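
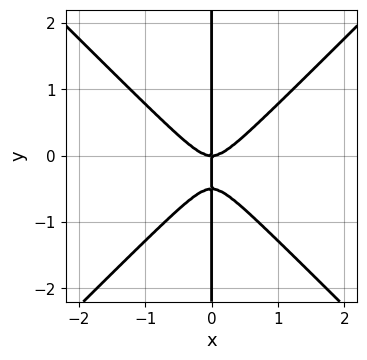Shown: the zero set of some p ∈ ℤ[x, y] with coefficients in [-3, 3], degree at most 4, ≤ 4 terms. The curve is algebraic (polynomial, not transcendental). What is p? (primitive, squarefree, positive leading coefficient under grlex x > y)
2*x^3 - 2*x*y^2 - x*y

1. Degree: no degree-2 curve has this shape, so deg p = 3.
2. Observable constraints: every point of the y-axis in the box is on the curve; one x-axis crossing is at x = 0.
3. Solving for integer coefficients yields p as stated.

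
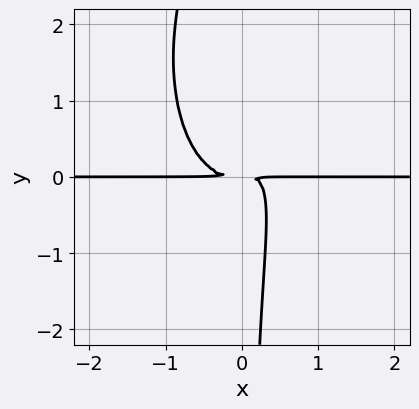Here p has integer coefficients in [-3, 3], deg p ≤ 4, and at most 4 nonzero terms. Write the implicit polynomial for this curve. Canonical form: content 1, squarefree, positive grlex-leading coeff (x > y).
First, degree: a generic line meets the curve in up to 4 points, so deg p = 4.
Then, against the integer gridlines: the visible x-axis segment lies entirely on the curve.
Finally, fitting integer coefficients to these (and the overall shape) gives p.

3*x^3*y + x*y^3 - 2*x*y^2 + y^2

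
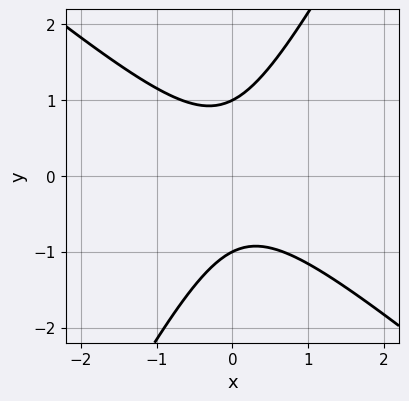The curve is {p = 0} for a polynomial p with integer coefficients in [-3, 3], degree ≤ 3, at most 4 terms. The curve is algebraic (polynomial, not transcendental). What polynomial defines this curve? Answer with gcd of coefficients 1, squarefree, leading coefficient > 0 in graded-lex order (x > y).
1. The degree is 2 — no degree-1 curve has this shape.
2. Against the integer gridlines: among the integer gridlines, it crosses the y-axis at y ∈ {-1, 1}; the curve avoids every integer x-axis point in the box.
3. Assembling these constraints gives the stated polynomial.

3*x^2 + 2*x*y - 2*y^2 + 2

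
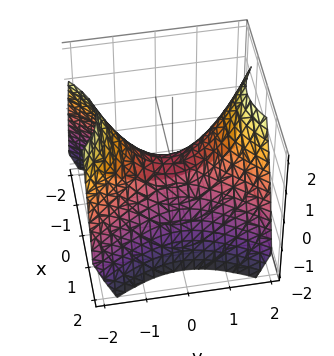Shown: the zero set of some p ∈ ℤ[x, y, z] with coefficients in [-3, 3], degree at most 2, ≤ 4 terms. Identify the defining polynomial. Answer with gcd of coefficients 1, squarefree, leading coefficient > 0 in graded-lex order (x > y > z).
First, the degree is 2 — a hyperbolic paraboloid; a quadric.
Next, symmetries: mirror symmetry x ↦ −x ⇒ only even powers of x; it's symmetric under y → −y, forcing even powers of y.
Then, from the visible intercepts: one z-axis crossing is at z = 0; one y-axis crossing is at y = 0; one x-axis crossing is at x = 0.
Finally, together with the visible shape, these determine p as stated.

3*x^2 - 2*y^2 + 3*z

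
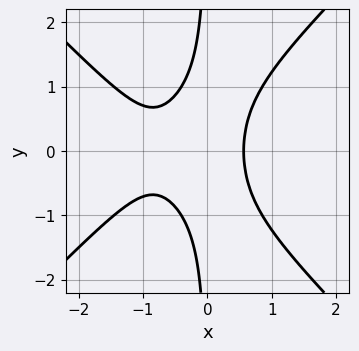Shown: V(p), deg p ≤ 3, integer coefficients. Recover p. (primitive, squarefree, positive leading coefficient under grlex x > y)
(a) The degree is 3 — no degree-2 curve has this shape.
(b) Symmetries: it's symmetric under y → −y, forcing even powers of y.
(c) Checking where it meets the axes: the curve avoids every integer y-axis point in the box.
(d) Together with the visible shape, these determine p as stated.

2*x^3 - 2*x*y^2 + 2*x^2 - 1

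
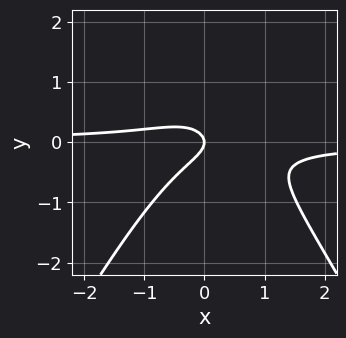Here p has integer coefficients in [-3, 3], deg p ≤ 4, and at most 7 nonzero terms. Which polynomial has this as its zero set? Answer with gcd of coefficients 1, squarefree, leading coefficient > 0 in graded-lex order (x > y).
1. deg p = 3. The shape is more complex than any degree-2 curve.
2. Against the integer gridlines: it meets the x-axis at x = 0 (among the integer gridlines); it meets the y-axis at y = 0 (among the integer gridlines).
3. Putting this together gives p.

3*x^2*y - y^3 - x*y + 3*y^2 + x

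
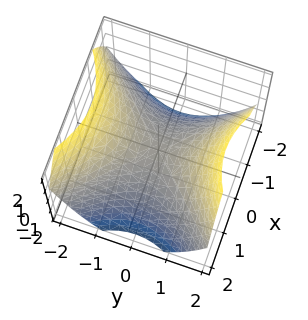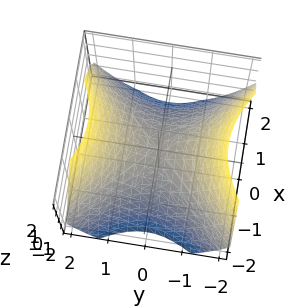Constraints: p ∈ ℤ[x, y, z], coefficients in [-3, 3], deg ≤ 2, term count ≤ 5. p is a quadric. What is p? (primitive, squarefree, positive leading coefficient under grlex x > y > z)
1. Degree: a hyperbolic paraboloid; a quadric, so deg p = 2.
2. Symmetries: mirror symmetry x ↦ −x ⇒ only even powers of x; it's symmetric under y → −y, forcing even powers of y.
3. From the visible intercepts: it crosses the x-axis at the gridline x = 0; it meets the y-axis at y = 0 (among the integer gridlines); one z-axis crossing is at z = 0.
4. Together with the visible shape, these determine p as stated.

2*x^2 - 2*y^2 + 3*z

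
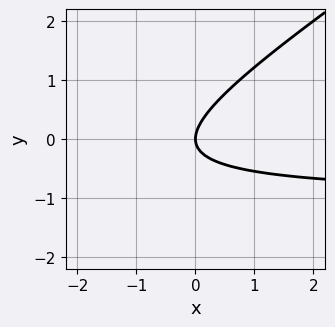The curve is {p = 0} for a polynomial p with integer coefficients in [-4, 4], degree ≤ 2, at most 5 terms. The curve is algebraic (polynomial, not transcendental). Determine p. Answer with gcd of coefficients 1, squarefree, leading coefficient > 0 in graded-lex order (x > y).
First, deg p = 2. The shape is more complex than any degree-1 curve.
Then, observable constraints: one y-axis crossing is at y = 0; it crosses the x-axis at the gridline x = 0.
Finally, matching integer coefficients to the picture gives p.

2*x*y - 3*y^2 + 2*x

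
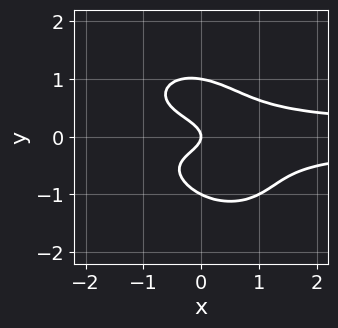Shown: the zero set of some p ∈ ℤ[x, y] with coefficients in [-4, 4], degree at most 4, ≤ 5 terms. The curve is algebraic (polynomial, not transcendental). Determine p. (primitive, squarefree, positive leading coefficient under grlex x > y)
3*x^2*y^2 + 2*x*y^3 + 3*y^4 - 3*y^2 - x

1. Degree: no degree-3 curve has this shape, so deg p = 4.
2. Checking where it meets the axes: among the integer gridlines, it crosses the y-axis at y ∈ {-1, 0, 1}; it crosses the x-axis at the gridline x = 0.
3. Putting this together gives p.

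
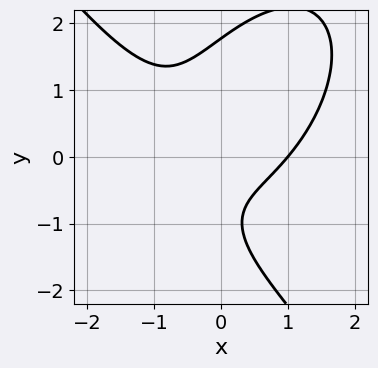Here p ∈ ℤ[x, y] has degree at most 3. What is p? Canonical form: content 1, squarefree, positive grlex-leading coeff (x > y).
Degree: no degree-2 curve has this shape, so deg p = 3.
Checking where it meets the axes: one x-axis crossing is at x = 1.
The integer polynomial consistent with all of this is the stated p.

2*x^3 + y^3 - 3*x*y - 2*y - 2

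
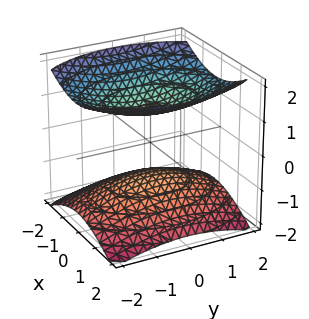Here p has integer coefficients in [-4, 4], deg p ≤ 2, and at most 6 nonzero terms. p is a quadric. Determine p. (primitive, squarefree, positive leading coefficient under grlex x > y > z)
2*x^2 + y^2 - 3*z^2 + 3

1. There are 2 components. They look like related sheets of one shape, so recover p as a whole.
2. deg p = 2. Two sheets facing apart; a quadric.
3. Symmetries: mirror symmetry x ↦ −x ⇒ only even powers of x; it's symmetric under z → −z, forcing even powers of z; the y ↦ −y reflection is a symmetry, so y appears only in even powers.
4. Observable constraints: it misses every integer gridline on the x-axis; it misses every integer gridline on the y-axis; among the integer gridlines, it crosses the z-axis at z ∈ {-1, 1}.
5. Matching integer coefficients to the picture gives p.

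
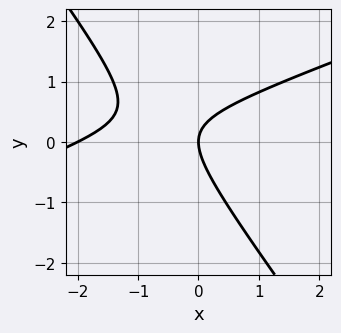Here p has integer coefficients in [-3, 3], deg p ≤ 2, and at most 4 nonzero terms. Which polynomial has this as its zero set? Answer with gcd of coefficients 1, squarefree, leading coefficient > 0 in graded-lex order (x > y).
x^2 - 2*x*y - 2*y^2 + 2*x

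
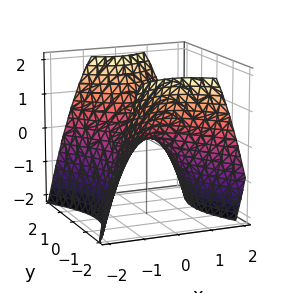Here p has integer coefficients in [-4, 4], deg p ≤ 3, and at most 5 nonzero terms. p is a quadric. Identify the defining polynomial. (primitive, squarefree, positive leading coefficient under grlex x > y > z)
Degree: a saddle surface; a quadric, so deg p = 2.
Symmetries: it's symmetric under y → −y, forcing even powers of y; it's symmetric under x → −x, forcing even powers of x.
Observable constraints: it meets the z-axis at z = 0 (among the integer gridlines); it meets the x-axis at x = 0 (among the integer gridlines).
Fitting integer coefficients to these (and the overall shape) gives p.

3*x^2 - 2*y^2 + 3*z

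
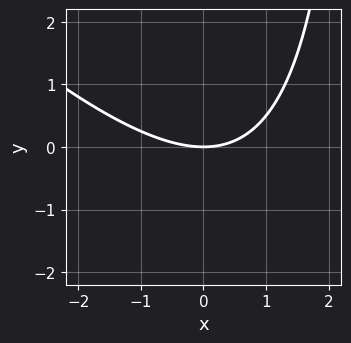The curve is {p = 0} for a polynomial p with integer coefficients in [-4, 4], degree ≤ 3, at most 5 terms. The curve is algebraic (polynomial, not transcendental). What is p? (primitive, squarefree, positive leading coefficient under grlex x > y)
x^2 + x*y - 3*y

First, degree: no degree-1 curve has this shape, so deg p = 2.
Then, observable constraints: one y-axis crossing is at y = 0; it meets the x-axis at x = 0 (among the integer gridlines).
Finally, fitting integer coefficients to these (and the overall shape) gives p.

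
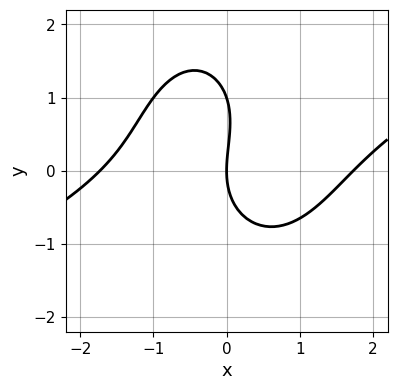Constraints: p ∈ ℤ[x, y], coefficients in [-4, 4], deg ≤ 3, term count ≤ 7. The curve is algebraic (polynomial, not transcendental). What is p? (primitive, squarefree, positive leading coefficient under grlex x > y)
1. The degree is 3 — the shape is more complex than any degree-2 curve.
2. Reading off the gridlines: the y-axis gridline crossings are at y ∈ {0, 1}; it crosses the x-axis at the gridline x = 0.
3. The integer polynomial consistent with all of this is the stated p.

x^3 - 2*x^2*y - y^3 + y^2 - 3*x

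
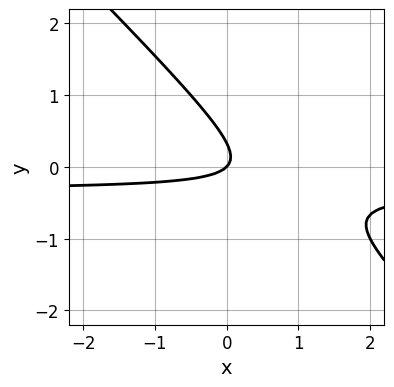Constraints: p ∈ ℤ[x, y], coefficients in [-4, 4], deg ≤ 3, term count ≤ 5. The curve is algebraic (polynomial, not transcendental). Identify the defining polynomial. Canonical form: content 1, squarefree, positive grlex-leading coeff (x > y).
3*x*y + 3*y^2 + x - y

First, degree: a generic line meets the curve in up to 2 points, so deg p = 2.
Then, checking where it meets the axes: it meets the x-axis at x = 0 (among the integer gridlines); one y-axis crossing is at y = 0.
Finally, assembling these constraints gives the stated polynomial.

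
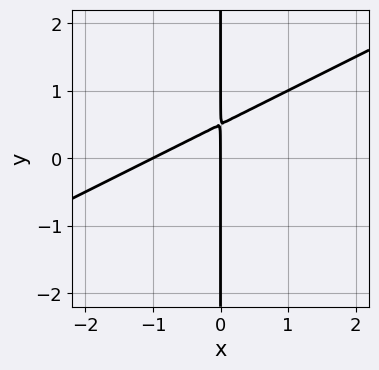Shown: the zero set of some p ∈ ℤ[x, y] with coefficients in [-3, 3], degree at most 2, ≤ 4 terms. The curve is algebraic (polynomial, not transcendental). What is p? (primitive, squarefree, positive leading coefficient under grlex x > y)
x^2 - 2*x*y + x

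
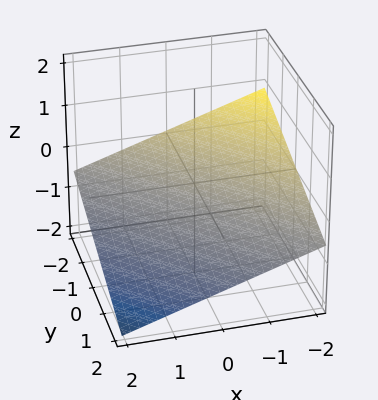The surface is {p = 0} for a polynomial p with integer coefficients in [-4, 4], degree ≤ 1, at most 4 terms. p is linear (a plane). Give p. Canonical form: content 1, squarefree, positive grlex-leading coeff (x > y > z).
1. deg p = 1. The surface is flat (a plane).
2. Reading off the gridlines: it meets the y-axis at y = -2 (among the integer gridlines); it meets the x-axis at x = -2 (among the integer gridlines).
3. These observations pin down the coefficients.

x + y + 3*z + 2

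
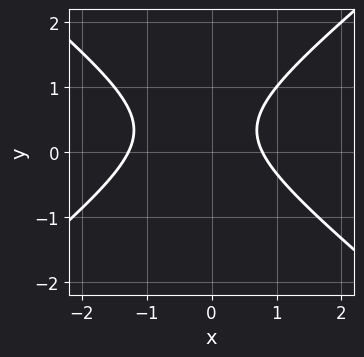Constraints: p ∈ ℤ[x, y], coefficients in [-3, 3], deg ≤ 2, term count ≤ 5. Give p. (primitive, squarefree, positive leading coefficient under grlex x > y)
1. deg p = 2. No degree-1 curve has this shape.
2. From the axis intercepts and sections: the curve avoids every integer y-axis point in the box.
3. Together with the visible shape, these determine p as stated.

2*x^2 - 3*y^2 + x + 2*y - 2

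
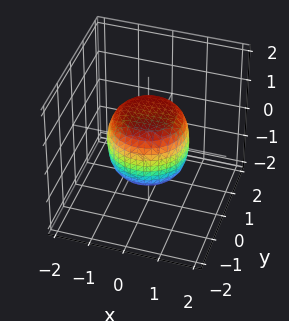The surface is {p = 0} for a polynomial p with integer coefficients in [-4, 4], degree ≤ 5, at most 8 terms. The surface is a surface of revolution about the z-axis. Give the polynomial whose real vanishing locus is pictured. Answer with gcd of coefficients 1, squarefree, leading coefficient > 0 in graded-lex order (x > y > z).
(a) deg p = 4. The shape is more complex than any degree-3 surface.
(b) Symmetries: the surface is invariant under rotation about z: p = q(x² + y², z).
(c) Against the integer gridlines: a circular section at z = 1 has radius between 0 and 1; among the integer gridlines, it crosses the z-axis at z ∈ {-1, 1}.
(d) Fitting integer coefficients to these (and the overall shape) gives p.

2*x^4 + 4*x^2*y^2 + 2*y^4 - x^2 - y^2 + 2*z^2 - 2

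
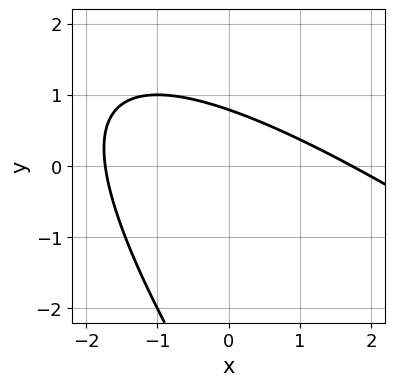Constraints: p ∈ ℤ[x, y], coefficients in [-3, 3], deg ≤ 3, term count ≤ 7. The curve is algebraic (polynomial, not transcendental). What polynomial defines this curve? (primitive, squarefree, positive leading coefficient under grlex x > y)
The degree is 2 — a generic line meets the curve in up to 2 points.
The integer polynomial consistent with all of this is the stated p.

x^2 + 2*x*y + y^2 + 3*y - 3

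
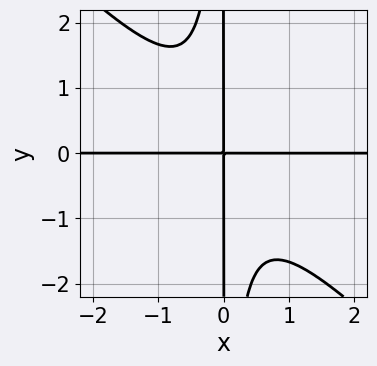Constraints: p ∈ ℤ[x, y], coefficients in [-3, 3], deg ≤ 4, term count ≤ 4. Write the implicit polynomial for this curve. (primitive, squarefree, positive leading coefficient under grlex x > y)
3*x^3*y + 3*x^2*y^2 + 2*x*y

1. The degree is 4 — a generic line meets the curve in up to 4 points.
2. Reading off the gridlines: the visible x-axis segment lies entirely on the curve; the visible y-axis segment lies entirely on the curve.
3. Solving for integer coefficients yields p as stated.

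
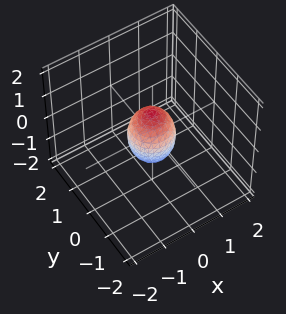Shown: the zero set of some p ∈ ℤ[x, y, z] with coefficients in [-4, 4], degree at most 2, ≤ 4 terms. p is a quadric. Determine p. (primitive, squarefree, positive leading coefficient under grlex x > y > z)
1. deg p = 2. A closed, bounded, convex surface; a quadric.
2. Symmetries: every cross-section ⟂ z is a circle, so x, y appear only via x² + y²; it's symmetric under z → −z, forcing even powers of z.
3. Reading off the gridlines: a circular section at z = 0 has radius between 0 and 1; the z-axis gridline crossings are at z ∈ {-1, 1}.
4. Assembling these constraints gives the stated polynomial.

2*x^2 + 2*y^2 + z^2 - 1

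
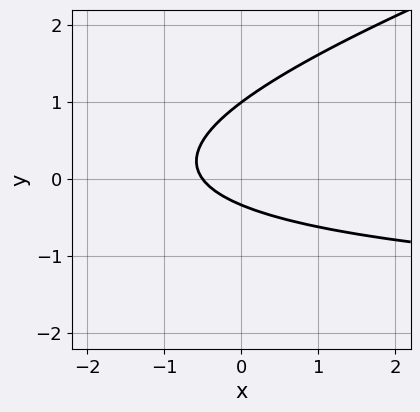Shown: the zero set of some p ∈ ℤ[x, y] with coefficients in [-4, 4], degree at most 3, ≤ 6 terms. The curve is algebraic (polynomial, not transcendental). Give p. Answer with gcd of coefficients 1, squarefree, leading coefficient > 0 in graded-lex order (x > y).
x*y - 3*y^2 + 2*x + 2*y + 1

(a) Degree: the shape is more complex than any degree-1 curve, so deg p = 2.
(b) Against the integer gridlines: one y-axis crossing is at y = 1.
(c) Assembling these constraints gives the stated polynomial.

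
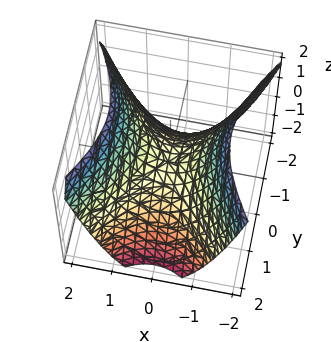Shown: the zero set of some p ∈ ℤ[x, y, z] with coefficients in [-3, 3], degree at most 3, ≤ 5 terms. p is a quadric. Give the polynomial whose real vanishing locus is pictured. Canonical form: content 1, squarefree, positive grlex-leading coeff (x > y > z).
3*x^2 - 2*y^2 - 3*z

1. Degree: a hyperbolic paraboloid; a quadric, so deg p = 2.
2. Symmetries: it's symmetric under x → −x, forcing even powers of x; it's symmetric under y → −y, forcing even powers of y.
3. Reading off the gridlines: it crosses the y-axis at the gridline y = 0; it meets the x-axis at x = 0 (among the integer gridlines); it meets the z-axis at z = 0 (among the integer gridlines).
4. Together with the visible shape, these determine p as stated.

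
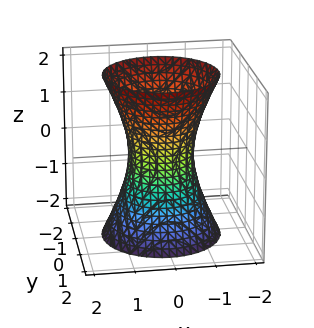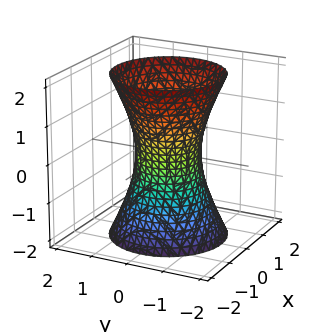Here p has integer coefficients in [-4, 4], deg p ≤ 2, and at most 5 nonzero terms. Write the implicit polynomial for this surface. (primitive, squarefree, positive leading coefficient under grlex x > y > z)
(a) Degree: a generic line meets the surface in up to 2 points, so deg p = 2.
(b) Symmetry: the z-axis is an axis of rotation, so x and y enter only as x² + y².
(c) Observable constraints: no z-intercept at any integer in the box; a circular section at z = -2 has radius between 1 and 2.
(d) Putting this together gives p.

3*x^2 + 3*y^2 - z^2 - 2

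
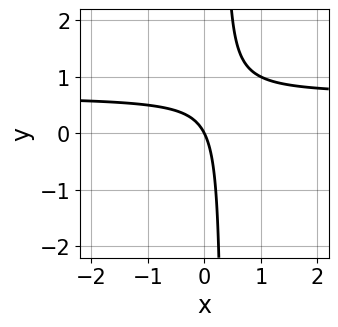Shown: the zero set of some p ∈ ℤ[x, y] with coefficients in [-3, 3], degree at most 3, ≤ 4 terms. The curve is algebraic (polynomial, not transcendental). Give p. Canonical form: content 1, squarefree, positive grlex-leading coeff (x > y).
3*x*y - 2*x - y

First, degree: a generic line meets the curve in up to 2 points, so deg p = 2.
Then, checking where it meets the axes: one y-axis crossing is at y = 0; it meets the x-axis at x = 0 (among the integer gridlines).
Finally, these observations pin down the coefficients.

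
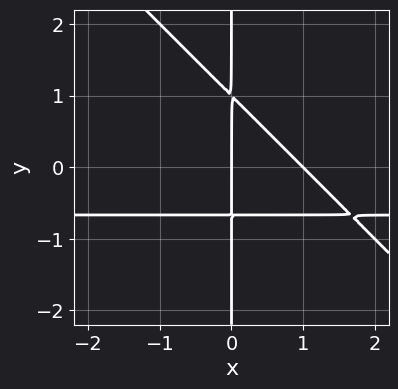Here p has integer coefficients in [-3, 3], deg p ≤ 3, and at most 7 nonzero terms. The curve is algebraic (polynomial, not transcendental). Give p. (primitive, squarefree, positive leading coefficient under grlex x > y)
1. Degree: the shape is more complex than any degree-2 curve, so deg p = 3.
2. Reading off the gridlines: the visible y-axis segment lies entirely on the curve; among the integer gridlines, it crosses the x-axis at x ∈ {0, 1}.
3. Putting this together gives p.

3*x^2*y + 3*x*y^2 + 2*x^2 - x*y - 2*x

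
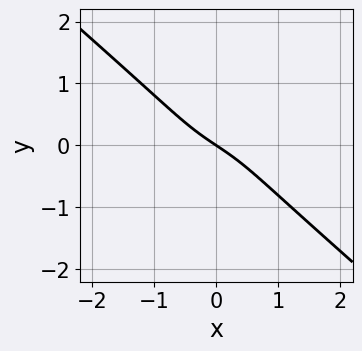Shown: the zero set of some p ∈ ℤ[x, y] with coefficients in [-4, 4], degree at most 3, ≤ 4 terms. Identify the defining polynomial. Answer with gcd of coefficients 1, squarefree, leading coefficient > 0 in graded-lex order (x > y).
2*x^3 + 3*y^3 + 2*x + 3*y

First, the degree is 3 — a generic line meets the curve in up to 3 points.
Next, against the integer gridlines: it crosses the x-axis at the gridline x = 0; it meets the y-axis at y = 0 (among the integer gridlines).
Finally, matching integer coefficients to the picture gives p.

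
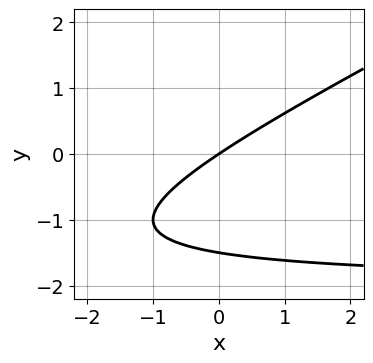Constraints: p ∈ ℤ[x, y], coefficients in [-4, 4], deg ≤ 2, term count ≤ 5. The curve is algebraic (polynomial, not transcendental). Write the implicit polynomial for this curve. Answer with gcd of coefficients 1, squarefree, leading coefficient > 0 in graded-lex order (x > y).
(a) Degree: a generic line meets the curve in up to 2 points, so deg p = 2.
(b) From the axis intercepts and sections: one x-axis crossing is at x = 0; one y-axis crossing is at y = 0.
(c) Solving for integer coefficients yields p as stated.

x*y - 2*y^2 + 2*x - 3*y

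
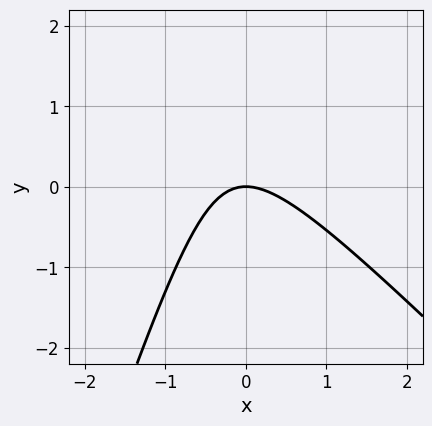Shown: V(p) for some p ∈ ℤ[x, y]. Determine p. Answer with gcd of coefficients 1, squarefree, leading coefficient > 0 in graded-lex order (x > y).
1. Degree: the shape is more complex than any degree-1 curve, so deg p = 2.
2. From the axis intercepts and sections: it crosses the x-axis at the gridline x = 0; it crosses the y-axis at the gridline y = 0.
3. These observations pin down the coefficients.

3*x^2 + 2*x*y - y^2 + 3*y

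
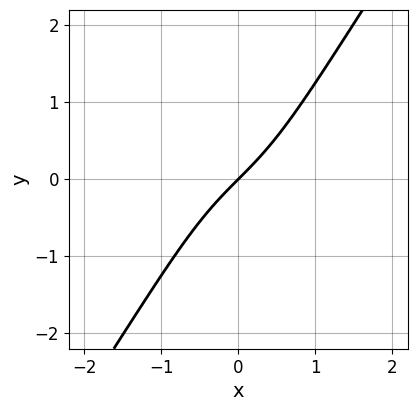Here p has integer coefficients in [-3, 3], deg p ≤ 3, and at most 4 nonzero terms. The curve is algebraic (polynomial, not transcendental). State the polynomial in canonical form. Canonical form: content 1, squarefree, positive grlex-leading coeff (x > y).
3*x^3 - 2*x^2*y + 2*x - 2*y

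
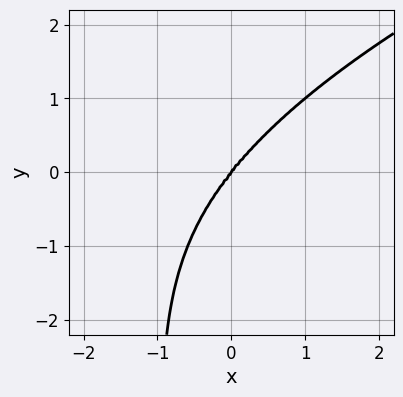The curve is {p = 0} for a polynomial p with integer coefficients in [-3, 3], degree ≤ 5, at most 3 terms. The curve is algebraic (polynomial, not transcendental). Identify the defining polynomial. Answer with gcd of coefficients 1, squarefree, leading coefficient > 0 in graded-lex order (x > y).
The degree is 4 — the shape is more complex than any degree-3 curve.
From the axis intercepts and sections: one y-axis crossing is at y = 0; it crosses the x-axis at the gridline x = 0.
Matching integer coefficients to the picture gives p.

x*y^3 - 2*x^3 + y^3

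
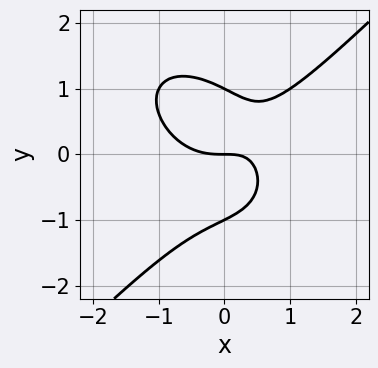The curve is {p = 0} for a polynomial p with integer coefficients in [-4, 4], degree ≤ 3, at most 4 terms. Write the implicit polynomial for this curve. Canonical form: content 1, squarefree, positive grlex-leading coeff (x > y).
x^3 - y^3 - x*y + y

Degree: no degree-2 curve has this shape, so deg p = 3.
From the axis intercepts and sections: among the integer gridlines, it crosses the y-axis at y ∈ {-1, 0, 1}; it meets the x-axis at x = 0 (among the integer gridlines).
Fitting integer coefficients to these (and the overall shape) gives p.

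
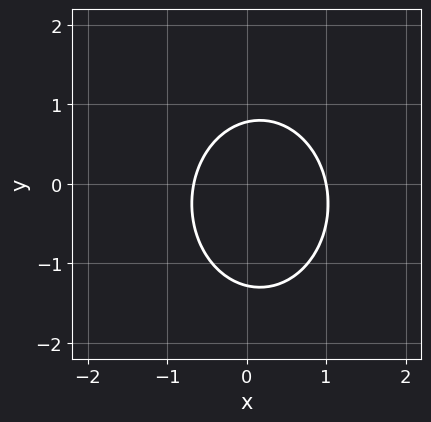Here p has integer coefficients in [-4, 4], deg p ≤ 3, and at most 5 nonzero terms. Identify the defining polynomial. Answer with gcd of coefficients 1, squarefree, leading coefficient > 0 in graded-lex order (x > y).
The degree is 2 — a generic line meets the curve in up to 2 points.
From the axis intercepts and sections: one x-axis crossing is at x = 1.
Putting this together gives p.

3*x^2 + 2*y^2 - x + y - 2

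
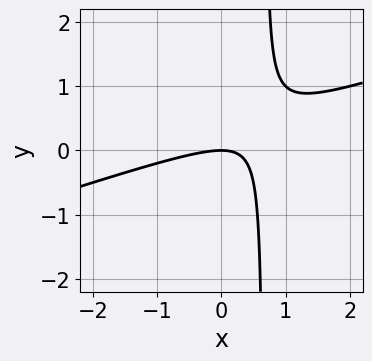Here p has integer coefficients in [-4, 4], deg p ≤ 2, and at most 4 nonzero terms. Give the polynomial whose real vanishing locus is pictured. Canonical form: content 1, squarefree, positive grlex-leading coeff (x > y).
x^2 - 3*x*y + 2*y

1. The degree is 2 — the shape is more complex than any degree-1 curve.
2. Observable constraints: one y-axis crossing is at y = 0; it meets the x-axis at x = 0 (among the integer gridlines).
3. Solving for integer coefficients yields p as stated.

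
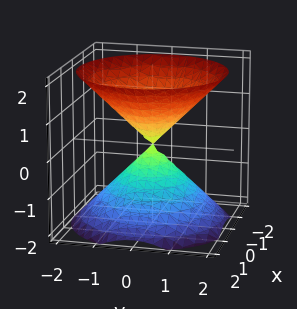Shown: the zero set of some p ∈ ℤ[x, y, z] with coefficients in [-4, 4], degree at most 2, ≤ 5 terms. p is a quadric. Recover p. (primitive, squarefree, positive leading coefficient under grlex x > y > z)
x^2 + y^2 - z^2

There are 2 components. Treating them together as one polynomial.
deg p = 2. A double cone through the origin; a quadric.
Symmetries: it's symmetric under z → −z, forcing even powers of z; rotational symmetry about the z-axis ⇒ p depends on x, y only through x² + y².
Against the integer gridlines: it meets the y-axis at y = 0 (among the integer gridlines); one x-axis crossing is at x = 0.
Putting this together gives p.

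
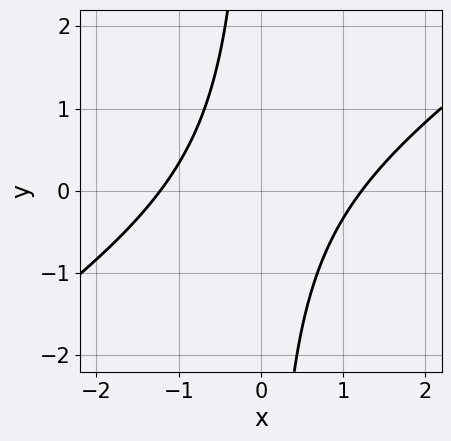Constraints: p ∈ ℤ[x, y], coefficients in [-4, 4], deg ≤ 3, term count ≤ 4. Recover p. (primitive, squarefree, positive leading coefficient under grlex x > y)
2*x^2 - 3*x*y - 3

The degree is 2 — a generic line meets the curve in up to 2 points.
From the axis intercepts and sections: the curve avoids every integer y-axis point in the box.
Fitting integer coefficients to these (and the overall shape) gives p.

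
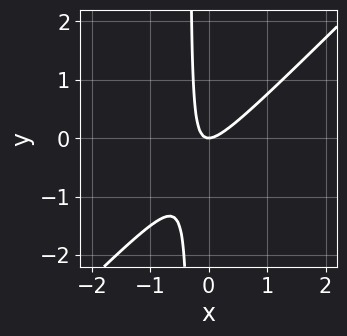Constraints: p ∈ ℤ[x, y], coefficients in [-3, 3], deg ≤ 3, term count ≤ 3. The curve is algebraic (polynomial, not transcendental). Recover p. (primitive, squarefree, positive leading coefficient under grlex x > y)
3*x^2 - 3*x*y - y

First, degree: the shape is more complex than any degree-1 curve, so deg p = 2.
Next, observable constraints: it crosses the x-axis at the gridline x = 0; it meets the y-axis at y = 0 (among the integer gridlines).
Finally, these observations pin down the coefficients.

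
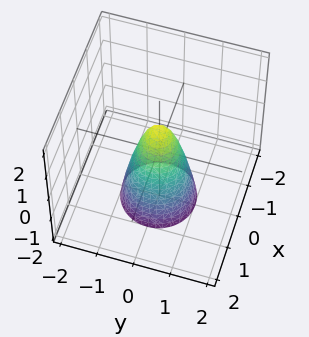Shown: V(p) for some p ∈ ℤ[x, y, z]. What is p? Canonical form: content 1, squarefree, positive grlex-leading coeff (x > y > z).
3*x^2 + 3*y^2 + z - 1

First, the degree is 2 — no degree-1 surface has this shape.
Then, symmetries: the z-axis is an axis of rotation, so x and y enter only as x² + y².
Then, checking where it meets the axes: a circular section at z = 0 has radius between 0 and 1; it meets the z-axis at z = 1 (among the integer gridlines).
Finally, solving for integer coefficients yields p as stated.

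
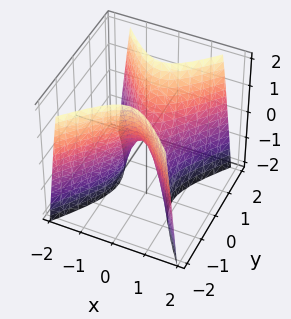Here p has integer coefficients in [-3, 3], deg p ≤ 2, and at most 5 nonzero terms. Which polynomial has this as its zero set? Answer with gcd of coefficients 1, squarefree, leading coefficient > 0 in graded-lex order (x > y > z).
3*x^2 - 2*y^2 + z

Degree: a hyperbolic paraboloid; a quadric, so deg p = 2.
Symmetries: it's symmetric under y → −y, forcing even powers of y; it's symmetric under x → −x, forcing even powers of x.
Checking where it meets the axes: it crosses the y-axis at the gridline y = 0; it crosses the z-axis at the gridline z = 0; it meets the x-axis at x = 0 (among the integer gridlines).
These observations pin down the coefficients.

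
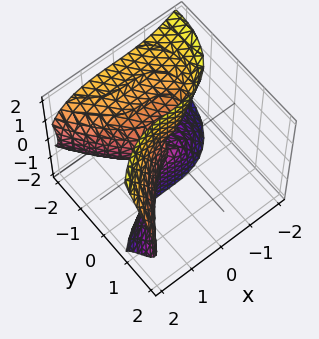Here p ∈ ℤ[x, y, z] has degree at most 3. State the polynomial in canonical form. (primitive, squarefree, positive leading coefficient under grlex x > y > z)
(a) Degree: a generic line meets the surface in up to 3 points, so deg p = 3.
(b) From the axis intercepts and sections: it meets the x-axis at x = 0 (among the integer gridlines); one y-axis crossing is at y = 0; the visible z-axis segment lies entirely on the surface.
(c) Solving for integer coefficients yields p as stated.

x^3 - 2*y*z^2 - 2*y^2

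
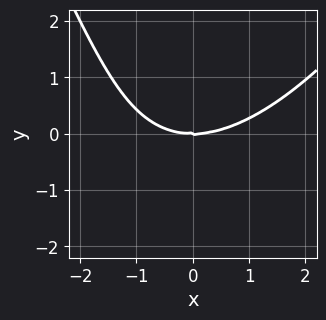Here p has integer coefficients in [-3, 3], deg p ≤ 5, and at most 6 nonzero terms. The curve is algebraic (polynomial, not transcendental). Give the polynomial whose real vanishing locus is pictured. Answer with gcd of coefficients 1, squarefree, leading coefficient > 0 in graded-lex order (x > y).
x^4 - 3*x^2*y - 2*x*y^2 - y^3

First, deg p = 4. No degree-3 curve has this shape.
Then, reading off the gridlines: it crosses the y-axis at the gridline y = 0; it meets the x-axis at x = 0 (among the integer gridlines).
Finally, these observations pin down the coefficients.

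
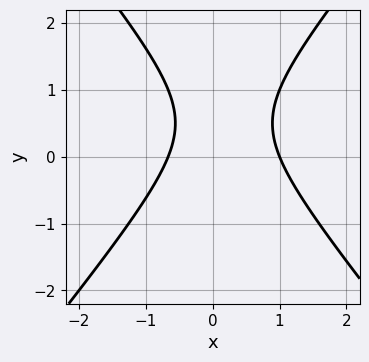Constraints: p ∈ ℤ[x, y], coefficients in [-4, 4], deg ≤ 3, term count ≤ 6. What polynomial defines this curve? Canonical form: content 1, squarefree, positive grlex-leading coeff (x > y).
3*x^2 - 2*y^2 - x + 2*y - 2

The degree is 2 — the shape is more complex than any degree-1 curve.
Against the integer gridlines: no y-intercept at any integer in the box; it meets the x-axis at x = 1 (among the integer gridlines).
Putting this together gives p.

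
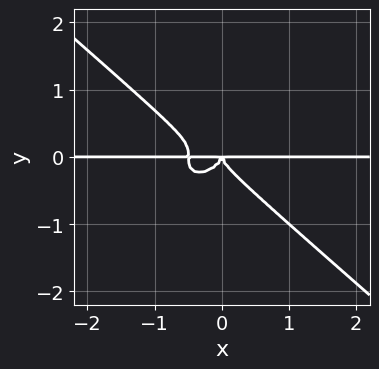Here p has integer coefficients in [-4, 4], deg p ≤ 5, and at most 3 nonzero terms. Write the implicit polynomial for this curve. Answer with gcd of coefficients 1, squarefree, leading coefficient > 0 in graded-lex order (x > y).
2*x^3*y + 3*y^4 + x^2*y

(a) The degree is 4 — the shape is more complex than any degree-3 curve.
(b) Checking where it meets the axes: every point of the x-axis in the box is on the curve.
(c) Assembling these constraints gives the stated polynomial.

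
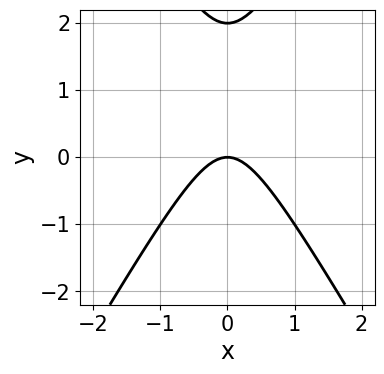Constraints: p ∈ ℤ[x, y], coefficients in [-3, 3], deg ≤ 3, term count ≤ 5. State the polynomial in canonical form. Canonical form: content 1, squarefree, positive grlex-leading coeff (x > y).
deg p = 2.
Symmetries: the x ↦ −x reflection is a symmetry, so x appears only in even powers.
Observable constraints: it meets the x-axis at x = 0 (among the integer gridlines); among the integer gridlines, it crosses the y-axis at y ∈ {0, 2}.
Putting this together gives p.

3*x^2 - y^2 + 2*y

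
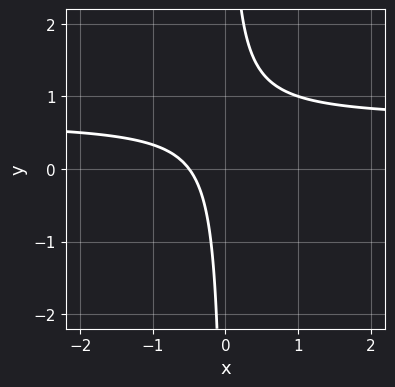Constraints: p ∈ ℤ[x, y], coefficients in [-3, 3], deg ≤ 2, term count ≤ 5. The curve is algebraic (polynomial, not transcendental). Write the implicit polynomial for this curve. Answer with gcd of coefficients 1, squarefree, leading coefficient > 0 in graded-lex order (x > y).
First, the degree is 2 — no degree-1 curve has this shape.
Next, from the visible intercepts: no y-intercept at any integer in the box.
Finally, solving for integer coefficients yields p as stated.

3*x*y - 2*x - 1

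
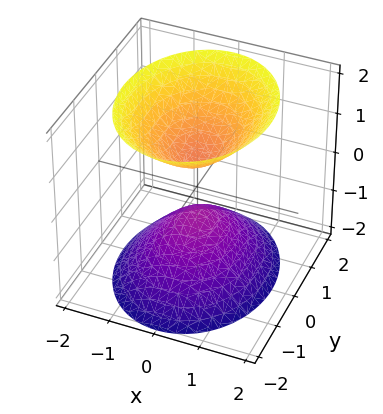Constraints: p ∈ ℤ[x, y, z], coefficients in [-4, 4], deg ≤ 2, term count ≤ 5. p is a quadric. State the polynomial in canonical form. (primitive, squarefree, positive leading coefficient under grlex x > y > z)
(a) I count 2 distinct pieces. They look like related sheets of one shape, so recover p as a whole.
(b) Degree: two sheets facing apart; a quadric, so deg p = 2.
(c) Symmetries: the z ↦ −z reflection is a symmetry, so z appears only in even powers; the y ↦ −y reflection is a symmetry, so y appears only in even powers; it's symmetric under x → −x, forcing even powers of x.
(d) Observable constraints: it misses every integer gridline on the x-axis; no y-intercept at any integer in the box.
(e) Assembling these constraints gives the stated polynomial.

3*x^2 + 2*y^2 - 2*z^2 + 1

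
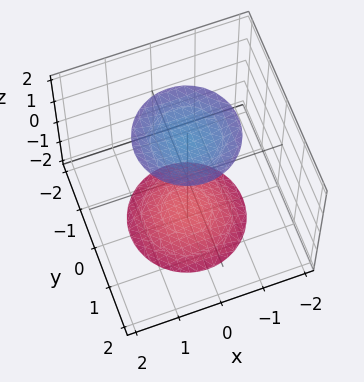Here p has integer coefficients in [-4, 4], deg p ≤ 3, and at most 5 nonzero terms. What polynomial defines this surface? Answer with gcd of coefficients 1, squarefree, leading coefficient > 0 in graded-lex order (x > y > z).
x^2 + y^2 - z^2 + 3

(a) I count 2 distinct pieces.
(b) deg p = 2.
(c) By symmetry, every cross-section ⟂ z is a circle, so x, y appear only via x² + y²; mirror symmetry z ↦ −z ⇒ only even powers of z.
(d) Observable constraints: the surface avoids every integer y-axis point in the box; a circular section at z = -2 has radius exactly 1; the surface avoids every integer x-axis point in the box.
(e) Matching integer coefficients to the picture gives p.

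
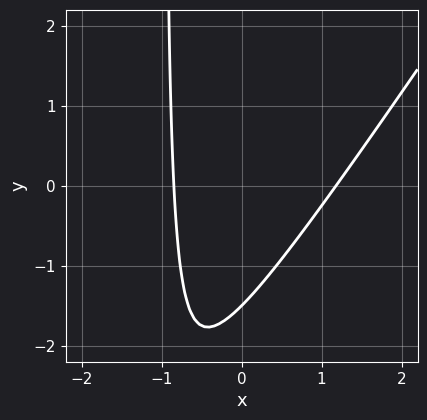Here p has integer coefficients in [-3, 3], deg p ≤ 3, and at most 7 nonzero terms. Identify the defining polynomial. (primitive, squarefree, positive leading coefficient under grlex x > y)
3*x^2 - 2*x*y - x - 2*y - 3

The degree is 2 — the shape is more complex than any degree-1 curve.
Putting this together gives p.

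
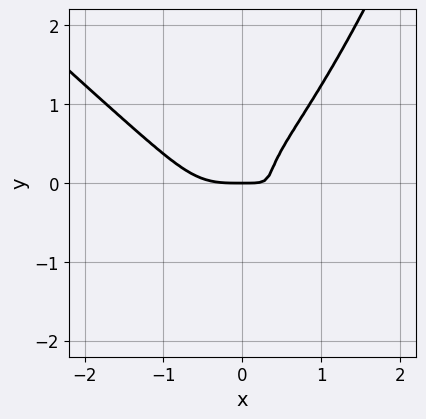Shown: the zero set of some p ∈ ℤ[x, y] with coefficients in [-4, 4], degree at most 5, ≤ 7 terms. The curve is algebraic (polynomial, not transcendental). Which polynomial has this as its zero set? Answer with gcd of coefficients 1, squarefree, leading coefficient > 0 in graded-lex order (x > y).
2*x^4 + 2*x^3*y - 3*y^3 + 2*x*y - y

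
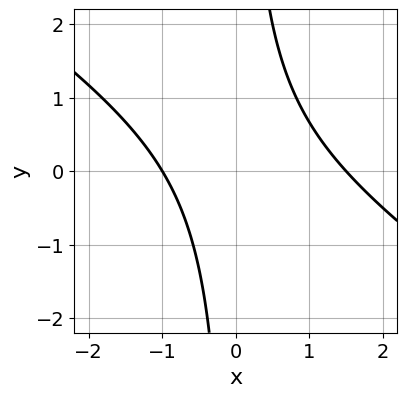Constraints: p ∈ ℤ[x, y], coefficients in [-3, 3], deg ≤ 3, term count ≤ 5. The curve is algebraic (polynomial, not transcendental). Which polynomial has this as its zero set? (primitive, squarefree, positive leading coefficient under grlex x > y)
2*x^2 + 3*x*y - x - 3

The degree is 2 — no degree-1 curve has this shape.
Observable constraints: the curve avoids every integer y-axis point in the box; one x-axis crossing is at x = -1.
Matching integer coefficients to the picture gives p.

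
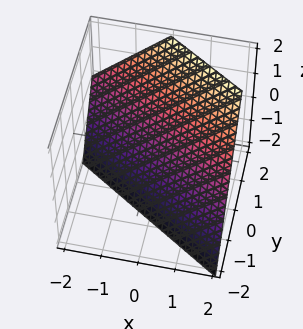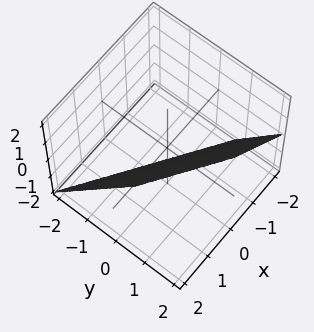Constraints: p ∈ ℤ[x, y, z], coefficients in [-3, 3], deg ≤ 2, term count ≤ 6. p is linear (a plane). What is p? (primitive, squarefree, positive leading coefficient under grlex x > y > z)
First, degree: every cross-section is a straight line — this is a plane, so deg p = 1.
Next, observable constraints: it crosses the z-axis at the gridline z = -1; one x-axis crossing is at x = 1.
Finally, putting this together gives p.

2*x + 3*y - 2*z - 2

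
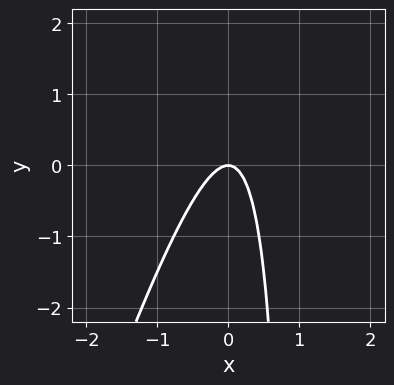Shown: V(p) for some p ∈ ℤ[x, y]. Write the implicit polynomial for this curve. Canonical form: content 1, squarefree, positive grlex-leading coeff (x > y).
3*x^2 - x*y + y

(a) The degree is 2 — the shape is more complex than any degree-1 curve.
(b) Observable constraints: it crosses the y-axis at the gridline y = 0; it crosses the x-axis at the gridline x = 0.
(c) Matching integer coefficients to the picture gives p.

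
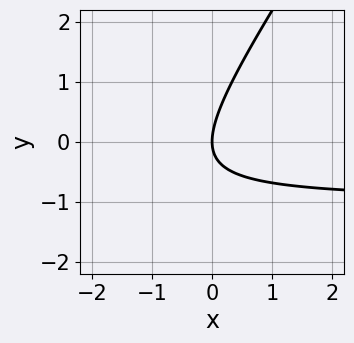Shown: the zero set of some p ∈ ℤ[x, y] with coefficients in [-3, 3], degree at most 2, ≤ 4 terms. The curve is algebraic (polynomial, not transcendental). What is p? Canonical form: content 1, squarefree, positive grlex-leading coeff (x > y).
First, deg p = 2.
Then, checking where it meets the axes: it crosses the x-axis at the gridline x = 0; it crosses the y-axis at the gridline y = 0.
Finally, assembling these constraints gives the stated polynomial.

3*x*y - 2*y^2 + 3*x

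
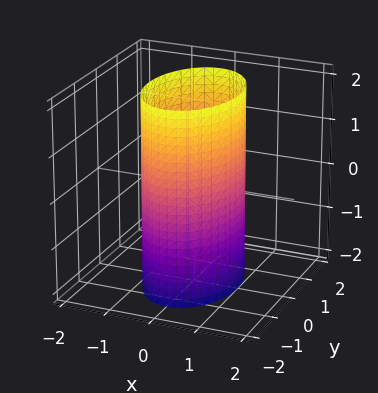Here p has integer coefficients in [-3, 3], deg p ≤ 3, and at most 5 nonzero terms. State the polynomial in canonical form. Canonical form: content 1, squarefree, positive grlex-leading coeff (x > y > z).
2*x^2 + y^2 - 2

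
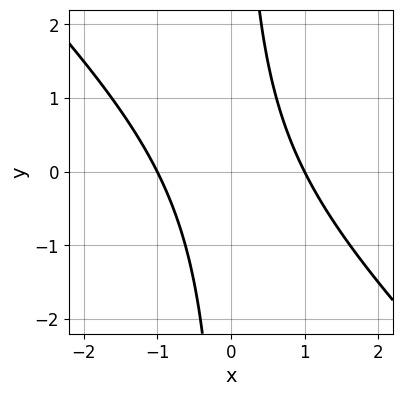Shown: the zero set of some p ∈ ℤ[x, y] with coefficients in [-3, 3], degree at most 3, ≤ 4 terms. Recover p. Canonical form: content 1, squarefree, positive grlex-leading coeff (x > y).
x^2 + x*y - 1

(a) The degree is 2 — no degree-1 curve has this shape.
(b) From the visible intercepts: it misses every integer gridline on the y-axis; the x-axis gridline crossings are at x ∈ {-1, 1}.
(c) Together with the visible shape, these determine p as stated.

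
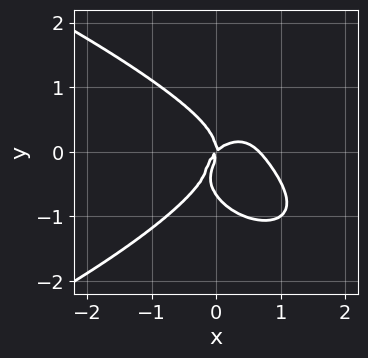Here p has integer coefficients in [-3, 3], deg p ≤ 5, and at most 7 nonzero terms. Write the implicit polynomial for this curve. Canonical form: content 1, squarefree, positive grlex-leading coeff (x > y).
The degree is 4 — the shape is more complex than any degree-3 curve.
Against the integer gridlines: one x-axis crossing is at x = 0; it crosses the y-axis at the gridline y = 0.
Matching integer coefficients to the picture gives p.

3*y^4 + 3*x^3 + 2*y^3 - 2*x^2 + 2*x*y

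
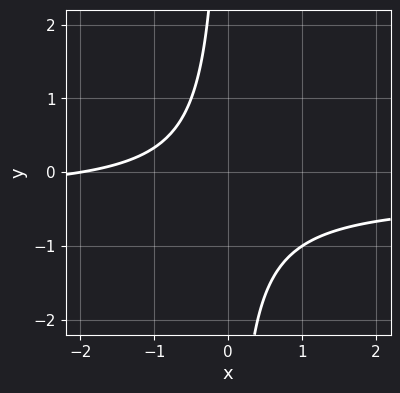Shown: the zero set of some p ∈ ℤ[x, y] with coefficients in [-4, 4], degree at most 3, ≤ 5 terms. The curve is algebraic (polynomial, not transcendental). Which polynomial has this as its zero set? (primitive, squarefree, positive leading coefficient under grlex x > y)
3*x*y + x + 2

First, the degree is 2 — the shape is more complex than any degree-1 curve.
Next, from the visible intercepts: one x-axis crossing is at x = -2; the curve avoids every integer y-axis point in the box.
Finally, matching integer coefficients to the picture gives p.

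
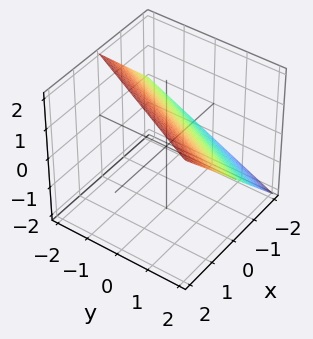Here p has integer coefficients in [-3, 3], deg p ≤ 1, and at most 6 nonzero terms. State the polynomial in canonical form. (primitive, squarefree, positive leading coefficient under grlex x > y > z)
(a) The degree is 1 — the surface is flat (a plane).
(b) Checking where it meets the axes: it crosses the y-axis at the gridline y = 2; it crosses the x-axis at the gridline x = -1; it crosses the z-axis at the gridline z = 1.
(c) Matching integer coefficients to the picture gives p.

2*x - y - 2*z + 2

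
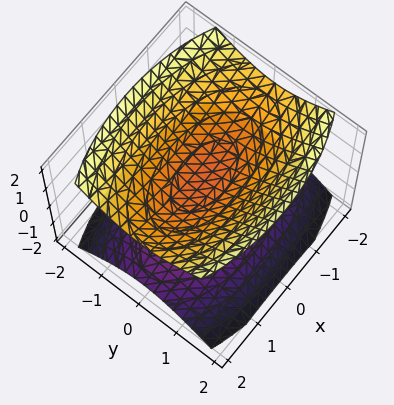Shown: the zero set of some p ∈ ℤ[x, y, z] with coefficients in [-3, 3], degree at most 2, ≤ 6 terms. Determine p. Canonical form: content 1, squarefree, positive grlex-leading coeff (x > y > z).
x^2 + 3*y^2 - 3*z^2 + 1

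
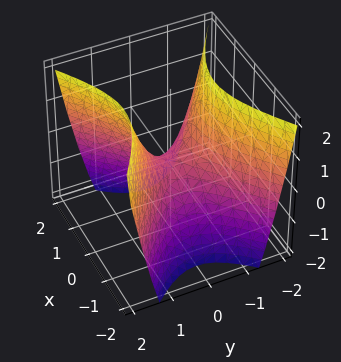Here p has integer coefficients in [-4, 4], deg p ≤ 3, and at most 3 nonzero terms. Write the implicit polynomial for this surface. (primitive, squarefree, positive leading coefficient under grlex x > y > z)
1. deg p = 2.
2. Symmetries: it's symmetric under y → −y, forcing even powers of y; mirror symmetry x ↦ −x ⇒ only even powers of x.
3. From the visible intercepts: it meets the x-axis at x = 0 (among the integer gridlines); one z-axis crossing is at z = 0; one y-axis crossing is at y = 0.
4. Putting this together gives p.

2*x^2 - 3*y^2 + 2*z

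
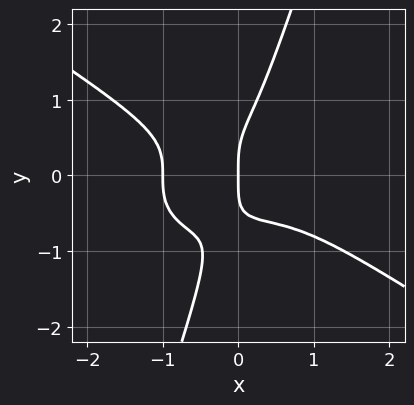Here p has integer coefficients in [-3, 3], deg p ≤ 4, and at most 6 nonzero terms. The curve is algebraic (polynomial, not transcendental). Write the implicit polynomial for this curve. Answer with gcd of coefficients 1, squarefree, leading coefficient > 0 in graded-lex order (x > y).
x^4 + 3*x*y^3 - y^4 + x

(a) Degree: the shape is more complex than any degree-3 curve, so deg p = 4.
(b) From the axis intercepts and sections: one y-axis crossing is at y = 0; the x-axis gridline crossings are at x ∈ {-1, 0}.
(c) These observations pin down the coefficients.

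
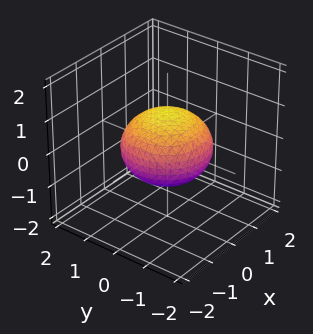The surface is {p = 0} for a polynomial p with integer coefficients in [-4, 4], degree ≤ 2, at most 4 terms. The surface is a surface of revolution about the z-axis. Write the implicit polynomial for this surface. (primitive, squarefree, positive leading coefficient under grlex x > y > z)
2*x^2 + 2*y^2 + 3*z^2 - 3

Degree: no degree-1 surface has this shape, so deg p = 2.
Symmetries: every cross-section ⟂ z is a circle, so x, y appear only via x² + y².
Against the integer gridlines: the z-axis gridline crossings are at z ∈ {-1, 1}; a circular section at z = 0 has radius between 1 and 2.
These observations pin down the coefficients.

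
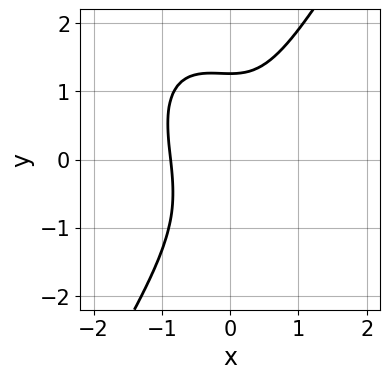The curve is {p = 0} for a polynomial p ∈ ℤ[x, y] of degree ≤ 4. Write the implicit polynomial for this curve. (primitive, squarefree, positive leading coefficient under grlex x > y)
The degree is 3 — the shape is more complex than any degree-2 curve.
Putting this together gives p.

3*x^3 + x^2*y - y^3 + 2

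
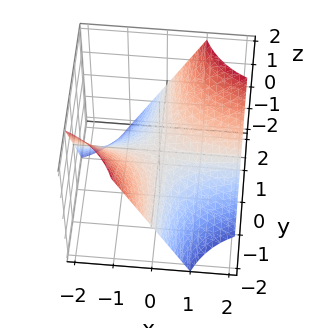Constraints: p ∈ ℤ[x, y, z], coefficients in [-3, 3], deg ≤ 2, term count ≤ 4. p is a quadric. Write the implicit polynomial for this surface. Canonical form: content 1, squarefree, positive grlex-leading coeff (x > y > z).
x*y - z

1. Degree: a saddle surface; a quadric, so deg p = 2.
2. Observable constraints: it crosses the z-axis at the gridline z = 0; every point of the x-axis in the box is on the surface; the visible y-axis segment lies entirely on the surface.
3. Fitting integer coefficients to these (and the overall shape) gives p.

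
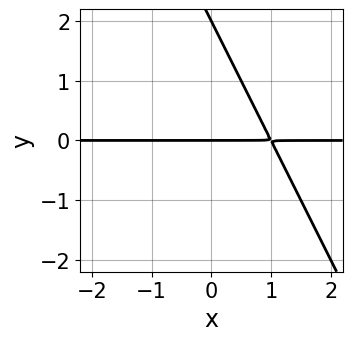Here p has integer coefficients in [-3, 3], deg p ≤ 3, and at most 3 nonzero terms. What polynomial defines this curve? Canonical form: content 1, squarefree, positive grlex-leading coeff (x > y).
2*x*y + y^2 - 2*y

deg p = 2. The shape is more complex than any degree-1 curve.
From the visible intercepts: the y-axis gridline crossings are at y ∈ {0, 2}; every point of the x-axis in the box is on the curve.
The integer polynomial consistent with all of this is the stated p.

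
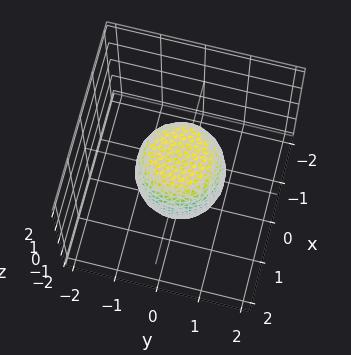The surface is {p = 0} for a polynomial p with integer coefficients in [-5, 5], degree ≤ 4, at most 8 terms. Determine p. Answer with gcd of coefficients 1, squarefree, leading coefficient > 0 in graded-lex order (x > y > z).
1. Degree: the shape is more complex than any degree-3 surface, so deg p = 4.
2. Symmetries: the surface is invariant under rotation about z: p = q(x² + y², z).
3. Reading off the gridlines: among the integer gridlines, it crosses the y-axis at y ∈ {-1, 1}; the x-axis gridline crossings are at x ∈ {-1, 1}.
4. These observations pin down the coefficients. Check: (0, 0, 1) on the z-axis lies on the surface, and p(0, 0, 1) = 0. ✓

2*x^4 + 4*x^2*y^2 + 2*y^4 - x^2 - y^2 + z^2 - 1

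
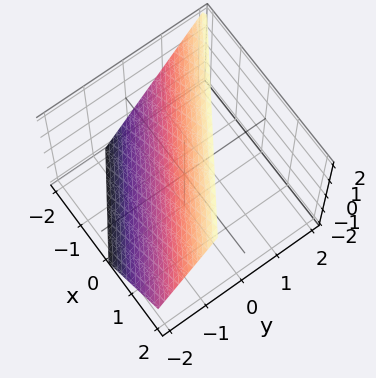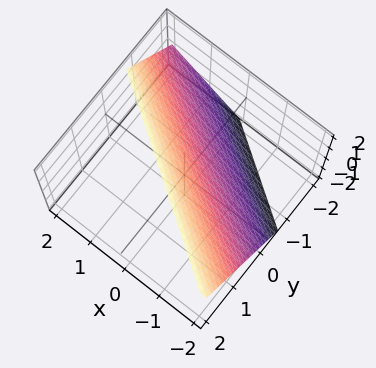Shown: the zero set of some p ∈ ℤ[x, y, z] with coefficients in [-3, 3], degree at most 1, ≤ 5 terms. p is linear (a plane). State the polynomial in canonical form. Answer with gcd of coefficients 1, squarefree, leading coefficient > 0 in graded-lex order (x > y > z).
The degree is 1 — every cross-section is a straight line — this is a plane.
From the axis intercepts and sections: it crosses the z-axis at the gridline z = 1; it crosses the x-axis at the gridline x = -1.
The integer polynomial consistent with all of this is the stated p.

2*x + 3*y - 2*z + 2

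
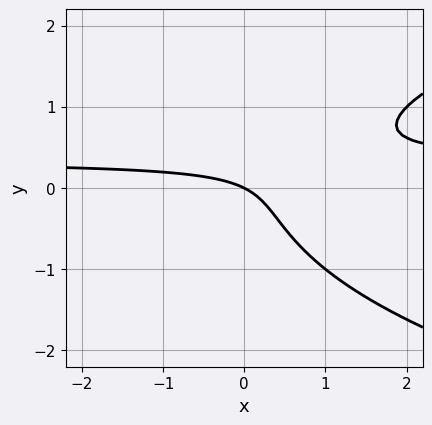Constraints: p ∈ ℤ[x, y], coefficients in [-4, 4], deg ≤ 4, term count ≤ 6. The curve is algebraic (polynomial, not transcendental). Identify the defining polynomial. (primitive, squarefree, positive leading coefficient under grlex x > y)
2*y^3 - 3*x*y + x + 2*y

1. deg p = 3. A generic line meets the curve in up to 3 points.
2. From the visible intercepts: it crosses the y-axis at the gridline y = 0; one x-axis crossing is at x = 0.
3. Putting this together gives p.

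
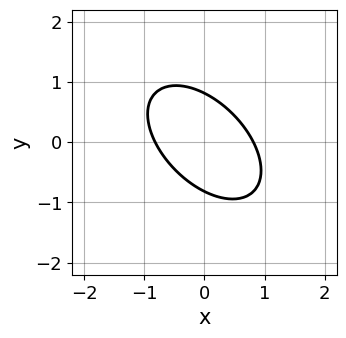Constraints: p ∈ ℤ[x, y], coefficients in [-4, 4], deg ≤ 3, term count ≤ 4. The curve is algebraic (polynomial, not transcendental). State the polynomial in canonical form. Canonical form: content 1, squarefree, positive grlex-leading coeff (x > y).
First, deg p = 2.
Finally, putting this together gives p.

3*x^2 + 3*x*y + 3*y^2 - 2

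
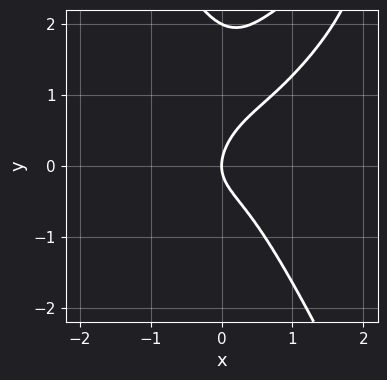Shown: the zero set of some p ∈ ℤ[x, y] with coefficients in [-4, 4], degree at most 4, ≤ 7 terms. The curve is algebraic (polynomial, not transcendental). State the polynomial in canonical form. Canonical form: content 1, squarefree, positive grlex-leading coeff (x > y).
3*x^3 - 3*x^2*y + y^3 - 2*y^2 + 2*x

The degree is 3 — a generic line meets the curve in up to 3 points.
Checking where it meets the axes: it meets the x-axis at x = 0 (among the integer gridlines); the y-axis gridline crossings are at y ∈ {0, 2}.
Matching integer coefficients to the picture gives p.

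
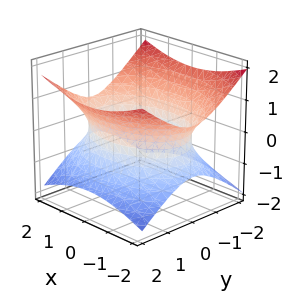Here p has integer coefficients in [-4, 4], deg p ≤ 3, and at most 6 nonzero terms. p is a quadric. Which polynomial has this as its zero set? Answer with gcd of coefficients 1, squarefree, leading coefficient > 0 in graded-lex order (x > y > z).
deg p = 2. One connected sheet with a waist; a quadric.
Symmetries: it's symmetric under z → −z, forcing even powers of z; mirror symmetry x ↦ −x ⇒ only even powers of x; it's symmetric under y → −y, forcing even powers of y.
Reading off the gridlines: no z-intercept at any integer in the box.
Solving for integer coefficients yields p as stated.

x^2 + 2*y^2 - 3*z^2 - 3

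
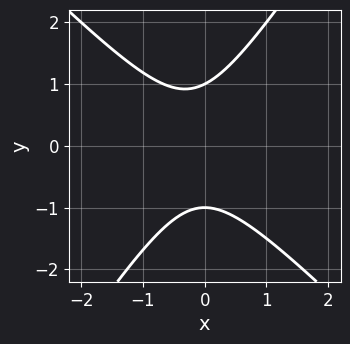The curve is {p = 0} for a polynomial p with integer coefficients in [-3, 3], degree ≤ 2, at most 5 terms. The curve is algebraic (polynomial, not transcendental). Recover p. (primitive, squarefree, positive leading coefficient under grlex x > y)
The degree is 2 — the shape is more complex than any degree-1 curve.
From the visible intercepts: among the integer gridlines, it crosses the y-axis at y ∈ {-1, 1}; the curve avoids every integer x-axis point in the box.
Matching integer coefficients to the picture gives p.

3*x^2 + x*y - 2*y^2 + x + 2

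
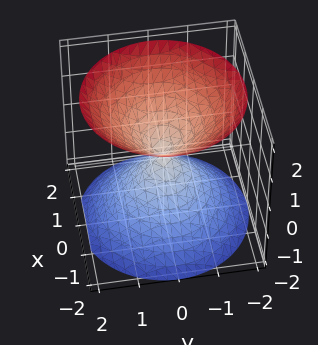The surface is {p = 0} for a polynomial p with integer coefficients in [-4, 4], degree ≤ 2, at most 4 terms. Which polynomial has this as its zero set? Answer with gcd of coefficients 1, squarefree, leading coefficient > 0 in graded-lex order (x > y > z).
First, I count 2 distinct pieces.
Then, degree: a double cone through the origin; a quadric, so deg p = 2.
Then, symmetries: the surface is invariant under rotation about z: p = q(x² + y², z); the z ↦ −z reflection is a symmetry, so z appears only in even powers.
Next, from the visible intercepts: one x-axis crossing is at x = 0; one z-axis crossing is at z = 0.
Finally, assembling these constraints gives the stated polynomial.

x^2 + y^2 - z^2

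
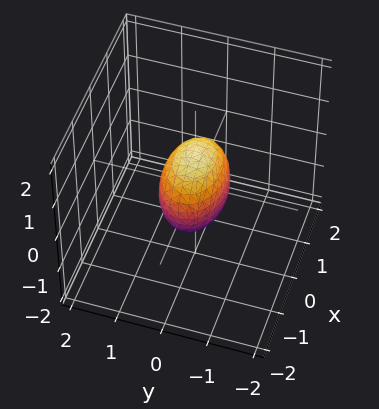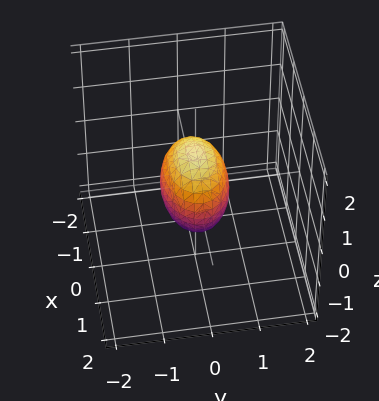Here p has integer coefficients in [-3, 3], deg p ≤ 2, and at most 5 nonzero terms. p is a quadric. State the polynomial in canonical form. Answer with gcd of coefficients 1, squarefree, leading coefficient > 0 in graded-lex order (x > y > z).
x^2 + 2*y^2 + z^2 - 1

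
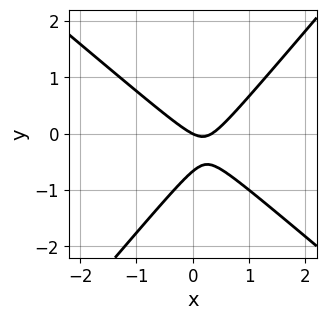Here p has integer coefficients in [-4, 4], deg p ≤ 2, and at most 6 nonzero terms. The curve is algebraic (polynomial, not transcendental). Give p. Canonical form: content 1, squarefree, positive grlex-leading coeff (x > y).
First, the degree is 2 — no degree-1 curve has this shape.
Next, against the integer gridlines: it meets the y-axis at y = 0 (among the integer gridlines); one x-axis crossing is at x = 0.
Finally, putting this together gives p.

3*x^2 + x*y - 3*y^2 - x - 2*y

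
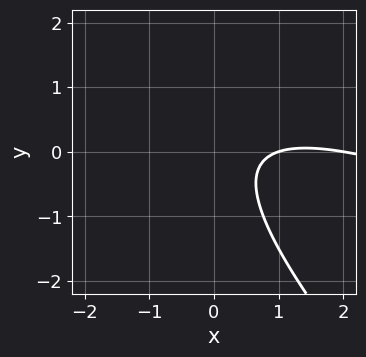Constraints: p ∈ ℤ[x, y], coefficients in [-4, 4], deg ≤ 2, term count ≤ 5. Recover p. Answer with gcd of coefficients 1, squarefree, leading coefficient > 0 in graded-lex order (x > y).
x^2 + 3*x*y + 2*y^2 - 3*x + 2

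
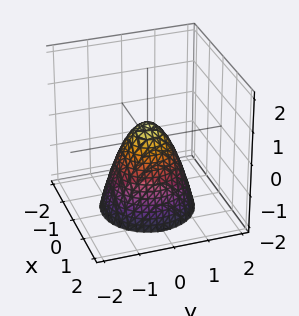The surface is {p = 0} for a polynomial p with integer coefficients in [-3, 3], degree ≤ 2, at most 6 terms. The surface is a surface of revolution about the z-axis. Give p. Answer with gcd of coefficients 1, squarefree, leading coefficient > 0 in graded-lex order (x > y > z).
3*x^2 + 3*y^2 + 2*z - 1

(a) deg p = 2. No degree-1 surface has this shape.
(b) By symmetry, the surface is invariant under rotation about z: p = q(x² + y², z).
(c) Against the integer gridlines: a circular section at z = 0 has radius between 0 and 1.
(d) Fitting integer coefficients to these (and the overall shape) gives p.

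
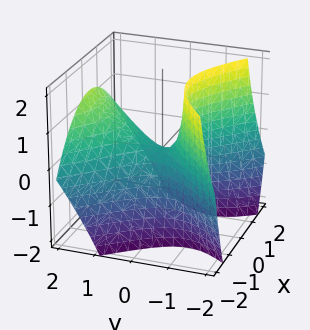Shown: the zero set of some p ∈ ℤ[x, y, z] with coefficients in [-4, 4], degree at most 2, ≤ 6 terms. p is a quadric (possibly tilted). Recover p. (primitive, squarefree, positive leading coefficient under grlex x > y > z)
The degree is 2 — the shape is more complex than any degree-1 surface.
Checking where it meets the axes: it meets the y-axis at y = 0 (among the integer gridlines); one z-axis crossing is at z = 0.
Matching integer coefficients to the picture gives p.

x^2 - y^2 + y*z + z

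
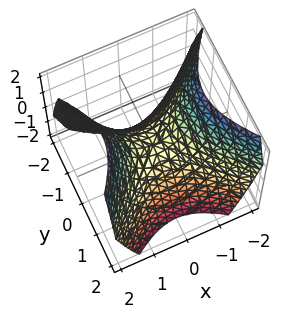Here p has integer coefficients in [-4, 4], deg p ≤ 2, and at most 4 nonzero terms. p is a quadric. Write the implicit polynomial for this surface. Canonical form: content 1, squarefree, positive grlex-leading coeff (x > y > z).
x^2 - y^2 - z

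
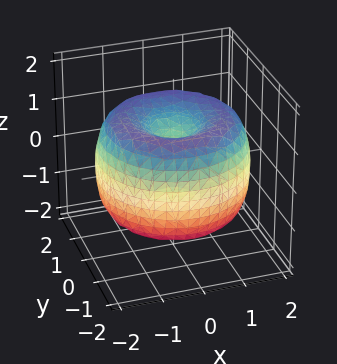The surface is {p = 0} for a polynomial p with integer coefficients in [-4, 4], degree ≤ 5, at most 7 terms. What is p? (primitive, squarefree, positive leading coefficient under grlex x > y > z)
deg p = 4. A generic line meets the surface in up to 4 points.
Symmetries: rotational symmetry about the z-axis ⇒ p depends on x, y only through x² + y².
Observable constraints: a circular section at z = 0 has radius between 1 and 2.
Putting this together gives p.

x^4 + 2*x^2*y^2 + y^4 - 3*x^2 - 3*y^2 + 2*z^2 - 1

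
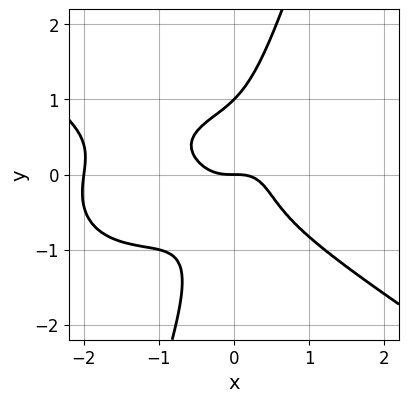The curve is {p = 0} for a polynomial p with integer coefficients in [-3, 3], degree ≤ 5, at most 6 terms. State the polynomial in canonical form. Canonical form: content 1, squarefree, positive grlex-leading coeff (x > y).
x^4 + 3*x*y^3 - y^4 + 2*x^3 + y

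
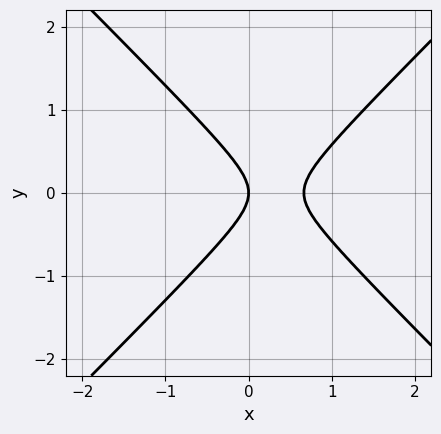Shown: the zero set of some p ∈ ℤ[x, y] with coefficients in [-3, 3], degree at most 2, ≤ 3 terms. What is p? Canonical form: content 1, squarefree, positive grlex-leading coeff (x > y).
3*x^2 - 3*y^2 - 2*x

First, deg p = 2.
Next, symmetries: it's symmetric under y → −y, forcing even powers of y.
Next, checking where it meets the axes: one x-axis crossing is at x = 0; it meets the y-axis at y = 0 (among the integer gridlines).
Finally, together with the visible shape, these determine p as stated.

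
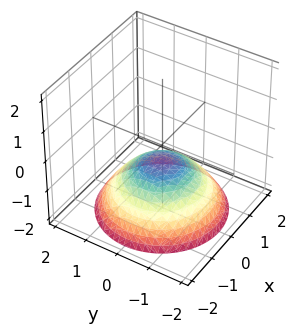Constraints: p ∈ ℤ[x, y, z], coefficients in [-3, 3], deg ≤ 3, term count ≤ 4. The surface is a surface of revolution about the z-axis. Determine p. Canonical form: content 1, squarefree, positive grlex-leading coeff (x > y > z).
(a) deg p = 2. A generic line meets the surface in up to 2 points.
(b) Symmetries: the z-axis is an axis of rotation, so x and y enter only as x² + y².
(c) Against the integer gridlines: it misses every integer gridline on the x-axis; it misses every integer gridline on the y-axis.
(d) Matching integer coefficients to the picture gives p.

x^2 + y^2 + 2*z + 1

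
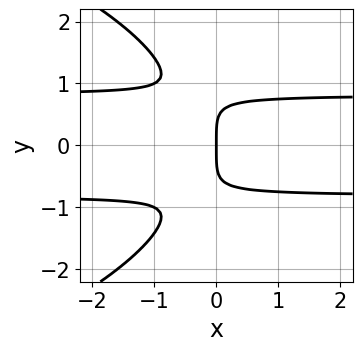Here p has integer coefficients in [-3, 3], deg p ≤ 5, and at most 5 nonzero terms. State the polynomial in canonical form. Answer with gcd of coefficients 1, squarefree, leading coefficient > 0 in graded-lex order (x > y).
1. The degree is 4 — the shape is more complex than any degree-3 curve.
2. Symmetries: it's symmetric under y → −y, forcing even powers of y.
3. Against the integer gridlines: one y-axis crossing is at y = 0; one x-axis crossing is at x = 0.
4. Assembling these constraints gives the stated polynomial.

y^4 + 3*x*y^2 - 2*x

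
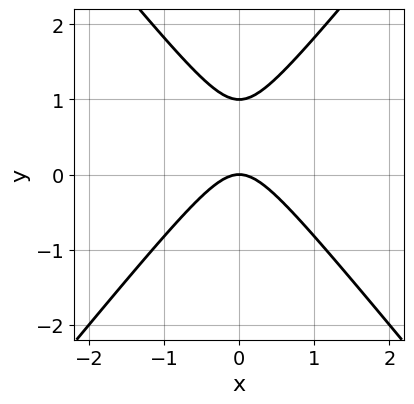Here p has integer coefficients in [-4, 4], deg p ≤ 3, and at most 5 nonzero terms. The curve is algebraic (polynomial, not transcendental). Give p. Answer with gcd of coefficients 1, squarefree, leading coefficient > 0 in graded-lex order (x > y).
3*x^2 - 2*y^2 + 2*y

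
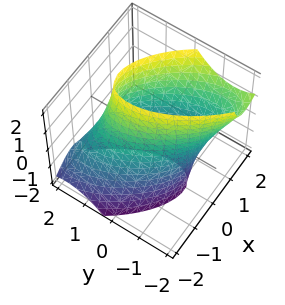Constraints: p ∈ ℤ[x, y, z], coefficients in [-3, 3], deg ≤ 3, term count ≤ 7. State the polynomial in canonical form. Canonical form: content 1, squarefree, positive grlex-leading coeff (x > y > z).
3*x^2 + 3*x*y - 2*x*z + 2*y^2 - 3

First, the degree is 2 — no degree-1 surface has this shape.
Next, from the axis intercepts and sections: the x-axis gridline crossings are at x ∈ {-1, 1}; the surface avoids every integer z-axis point in the box.
Finally, these observations pin down the coefficients.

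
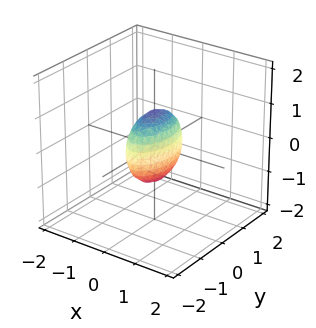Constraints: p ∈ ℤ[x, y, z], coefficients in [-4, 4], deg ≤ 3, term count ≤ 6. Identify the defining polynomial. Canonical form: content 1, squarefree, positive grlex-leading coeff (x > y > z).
1. deg p = 2. A closed, bounded, convex surface; a quadric.
2. Symmetries: it's symmetric under x → −x, forcing even powers of x; mirror symmetry y ↦ −y ⇒ only even powers of y; it's symmetric under z → −z, forcing even powers of z.
3. Reading off the gridlines: among the integer gridlines, it crosses the z-axis at z ∈ {-1, 1}; among the integer gridlines, it crosses the y-axis at y ∈ {-1, 1}.
4. Together with the visible shape, these determine p as stated.

3*x^2 + y^2 + z^2 - 1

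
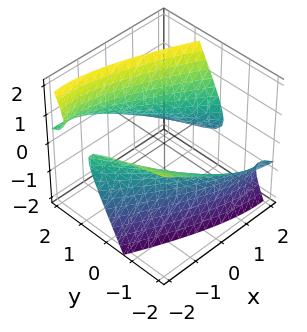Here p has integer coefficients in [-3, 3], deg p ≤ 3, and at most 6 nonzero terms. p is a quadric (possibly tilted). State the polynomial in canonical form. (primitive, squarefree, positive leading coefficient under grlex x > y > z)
x^2 + 2*x*y + y^2 + 3*y*z - 2*z^2 - 3

First, there are 2 components. They look like related sheets of one shape, so recover p as a whole.
Then, degree: no degree-1 surface has this shape, so deg p = 2.
Next, against the integer gridlines: it misses every integer gridline on the z-axis.
Finally, matching integer coefficients to the picture gives p.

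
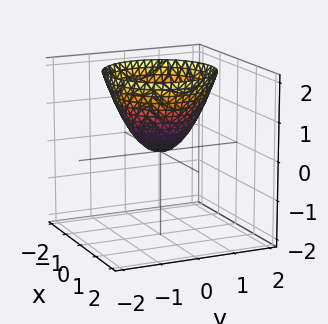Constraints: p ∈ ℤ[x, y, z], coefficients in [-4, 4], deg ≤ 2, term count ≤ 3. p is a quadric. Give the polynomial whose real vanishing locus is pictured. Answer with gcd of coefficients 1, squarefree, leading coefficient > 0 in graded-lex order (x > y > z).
x^2 + y^2 - z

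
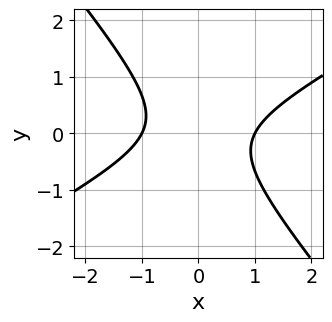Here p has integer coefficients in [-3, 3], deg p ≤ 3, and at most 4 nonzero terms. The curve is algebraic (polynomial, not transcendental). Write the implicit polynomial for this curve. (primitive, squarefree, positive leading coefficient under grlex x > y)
(a) Degree: a generic line meets the curve in up to 2 points, so deg p = 2.
(b) Against the integer gridlines: no y-intercept at any integer in the box; the x-axis gridline crossings are at x ∈ {-1, 1}.
(c) Together with the visible shape, these determine p as stated.

2*x^2 - 2*x*y - 3*y^2 - 2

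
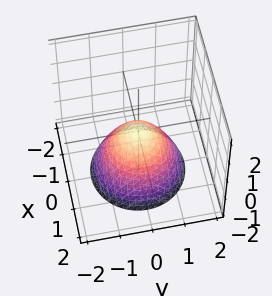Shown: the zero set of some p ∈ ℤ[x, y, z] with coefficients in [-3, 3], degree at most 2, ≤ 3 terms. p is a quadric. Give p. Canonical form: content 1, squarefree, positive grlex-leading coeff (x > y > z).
x^2 + y^2 + z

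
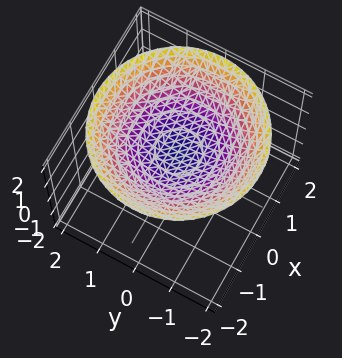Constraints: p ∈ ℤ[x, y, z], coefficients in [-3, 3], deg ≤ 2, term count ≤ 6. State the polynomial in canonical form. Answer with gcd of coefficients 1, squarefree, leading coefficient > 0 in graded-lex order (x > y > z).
First, deg p = 2. No degree-1 surface has this shape.
Then, symmetries: the surface is invariant under rotation about z: p = q(x² + y², z).
Next, from the axis intercepts and sections: a circular section at z = 1 has radius exactly 1; it misses every integer gridline on the y-axis; no x-intercept at any integer in the box.
Finally, these observations pin down the coefficients.

x^2 + y^2 - 3*z + 2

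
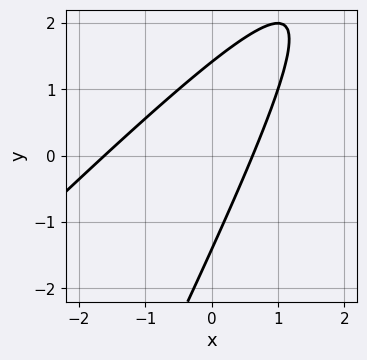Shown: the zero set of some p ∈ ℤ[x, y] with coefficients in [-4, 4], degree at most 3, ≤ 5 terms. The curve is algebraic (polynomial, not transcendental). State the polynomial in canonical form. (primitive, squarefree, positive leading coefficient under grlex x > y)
2*x^2 - 3*x*y + y^2 + 2*x - 2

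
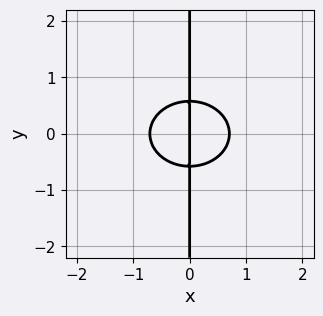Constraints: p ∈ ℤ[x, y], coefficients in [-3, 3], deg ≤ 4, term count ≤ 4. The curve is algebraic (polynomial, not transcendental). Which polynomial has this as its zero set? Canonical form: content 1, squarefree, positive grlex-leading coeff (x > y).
2*x^3 + 3*x*y^2 - x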